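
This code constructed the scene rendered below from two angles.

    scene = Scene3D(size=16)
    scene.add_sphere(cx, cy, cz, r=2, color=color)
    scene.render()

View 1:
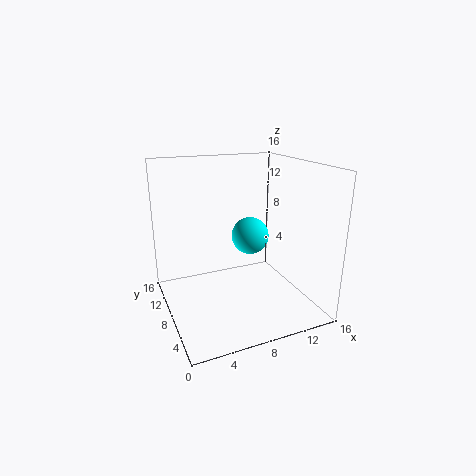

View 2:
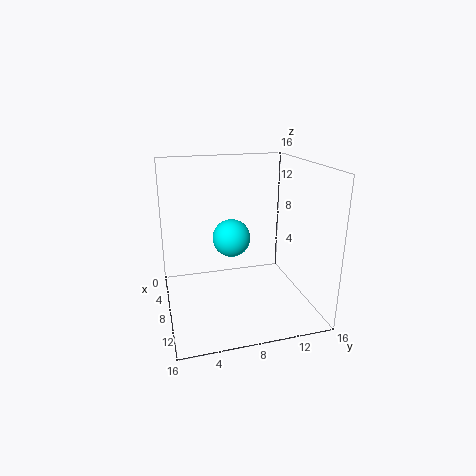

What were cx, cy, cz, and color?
cx = 9, cy = 7, cz = 8.5, color = 'cyan'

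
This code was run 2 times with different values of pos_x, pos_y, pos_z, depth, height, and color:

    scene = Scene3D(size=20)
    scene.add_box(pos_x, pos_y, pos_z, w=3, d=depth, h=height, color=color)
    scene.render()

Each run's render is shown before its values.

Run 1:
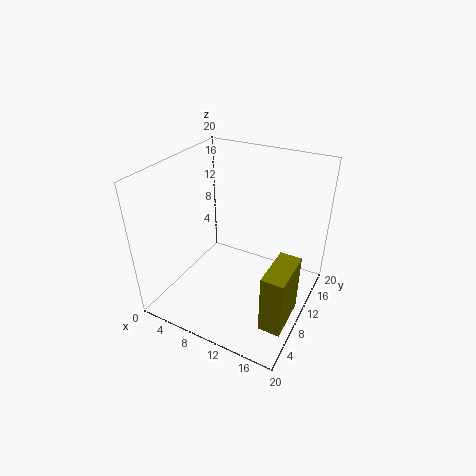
pos_x = 16; pos_y = 4.5; pos_z = 0.5; depth = 6.5; height = 8.5; color = 'olive'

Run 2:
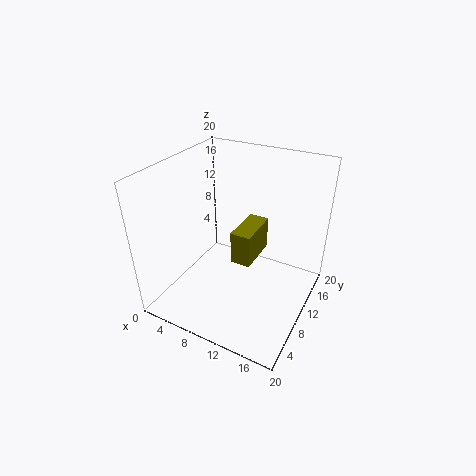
pos_x = 8.5; pos_y = 10.5; pos_z = 5; depth = 6.5; height = 5; color = 'olive'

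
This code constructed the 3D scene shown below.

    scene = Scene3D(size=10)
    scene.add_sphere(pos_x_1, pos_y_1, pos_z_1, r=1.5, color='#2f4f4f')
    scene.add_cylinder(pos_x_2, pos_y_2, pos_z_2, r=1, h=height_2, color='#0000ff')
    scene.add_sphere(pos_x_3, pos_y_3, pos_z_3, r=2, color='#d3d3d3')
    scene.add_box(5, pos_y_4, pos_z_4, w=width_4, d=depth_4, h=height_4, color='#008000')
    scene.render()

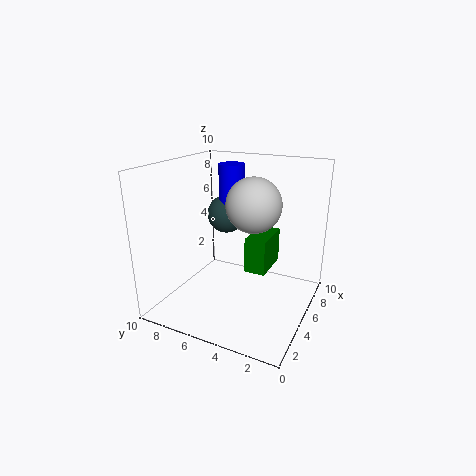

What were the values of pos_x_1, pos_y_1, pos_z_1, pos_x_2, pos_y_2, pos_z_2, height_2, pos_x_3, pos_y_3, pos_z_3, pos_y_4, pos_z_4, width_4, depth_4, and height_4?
pos_x_1 = 8; pos_y_1 = 7.5; pos_z_1 = 5.5; pos_x_2 = 8; pos_y_2 = 7; pos_z_2 = 6; height_2 = 3.5; pos_x_3 = 6.5; pos_y_3 = 4.5; pos_z_3 = 7; pos_y_4 = 3; pos_z_4 = 2.5; width_4 = 3; depth_4 = 1.5; height_4 = 2.5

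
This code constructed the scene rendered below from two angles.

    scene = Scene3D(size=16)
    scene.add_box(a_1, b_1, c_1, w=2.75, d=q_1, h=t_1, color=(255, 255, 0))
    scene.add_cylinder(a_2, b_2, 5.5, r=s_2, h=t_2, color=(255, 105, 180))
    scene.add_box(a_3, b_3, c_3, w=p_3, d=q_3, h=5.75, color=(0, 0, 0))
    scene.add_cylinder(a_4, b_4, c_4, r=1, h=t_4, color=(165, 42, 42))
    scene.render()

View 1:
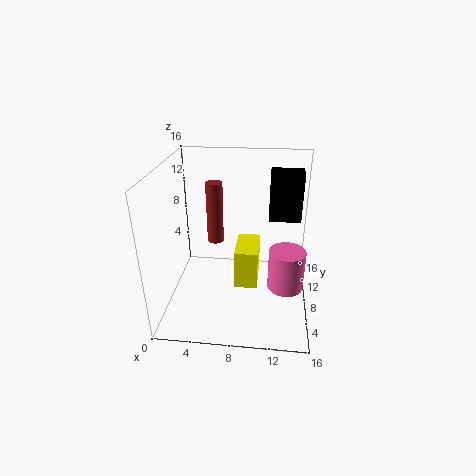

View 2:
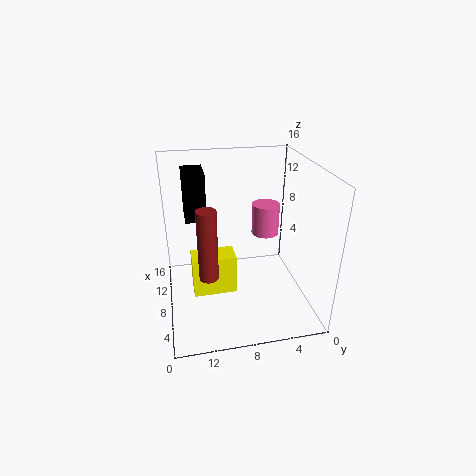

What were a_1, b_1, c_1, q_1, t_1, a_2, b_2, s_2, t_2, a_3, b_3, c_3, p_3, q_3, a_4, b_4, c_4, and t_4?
a_1 = 7.5, b_1 = 8.25, c_1 = 1, q_1 = 5, t_1 = 4.75, a_2 = 13.25, b_2 = 3.25, s_2 = 1.75, t_2 = 4, a_3 = 11.25, b_3 = 11, c_3 = 8.75, p_3 = 3.75, q_3 = 2.5, a_4 = 4.75, b_4 = 11.75, c_4 = 5.5, t_4 = 7.5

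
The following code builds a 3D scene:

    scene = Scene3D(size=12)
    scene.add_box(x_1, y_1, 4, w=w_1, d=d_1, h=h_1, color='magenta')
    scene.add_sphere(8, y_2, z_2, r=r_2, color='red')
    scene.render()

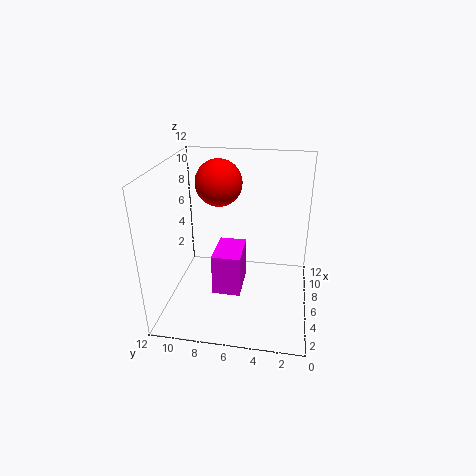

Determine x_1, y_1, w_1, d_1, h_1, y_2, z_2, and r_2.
x_1 = 1; y_1 = 5; w_1 = 3; d_1 = 2; h_1 = 3; y_2 = 8; z_2 = 10; r_2 = 2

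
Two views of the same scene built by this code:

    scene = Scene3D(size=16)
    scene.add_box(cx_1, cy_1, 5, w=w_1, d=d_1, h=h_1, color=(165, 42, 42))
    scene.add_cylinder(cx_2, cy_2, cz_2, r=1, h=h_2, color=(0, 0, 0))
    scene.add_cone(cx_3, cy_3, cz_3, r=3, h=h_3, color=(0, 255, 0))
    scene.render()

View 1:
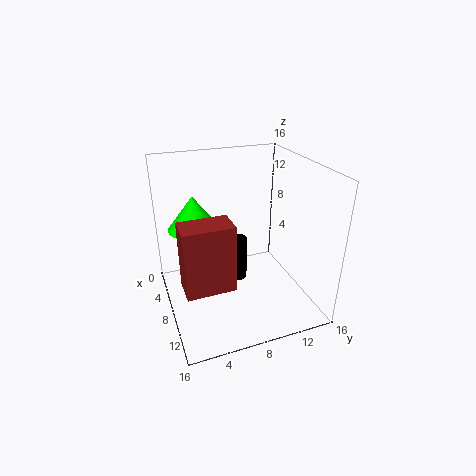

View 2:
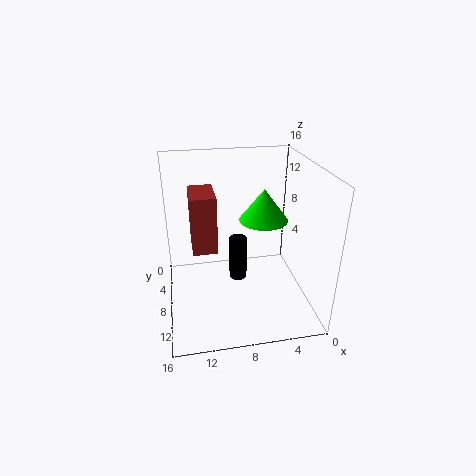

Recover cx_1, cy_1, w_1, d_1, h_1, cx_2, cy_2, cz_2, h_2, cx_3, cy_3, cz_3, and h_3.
cx_1 = 10, cy_1 = 1, w_1 = 3, d_1 = 5, h_1 = 7, cx_2 = 8, cy_2 = 8, cz_2 = 3, h_2 = 5, cx_3 = 4, cy_3 = 4, cz_3 = 8, h_3 = 4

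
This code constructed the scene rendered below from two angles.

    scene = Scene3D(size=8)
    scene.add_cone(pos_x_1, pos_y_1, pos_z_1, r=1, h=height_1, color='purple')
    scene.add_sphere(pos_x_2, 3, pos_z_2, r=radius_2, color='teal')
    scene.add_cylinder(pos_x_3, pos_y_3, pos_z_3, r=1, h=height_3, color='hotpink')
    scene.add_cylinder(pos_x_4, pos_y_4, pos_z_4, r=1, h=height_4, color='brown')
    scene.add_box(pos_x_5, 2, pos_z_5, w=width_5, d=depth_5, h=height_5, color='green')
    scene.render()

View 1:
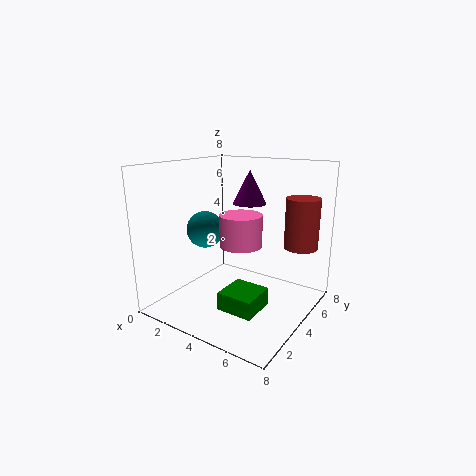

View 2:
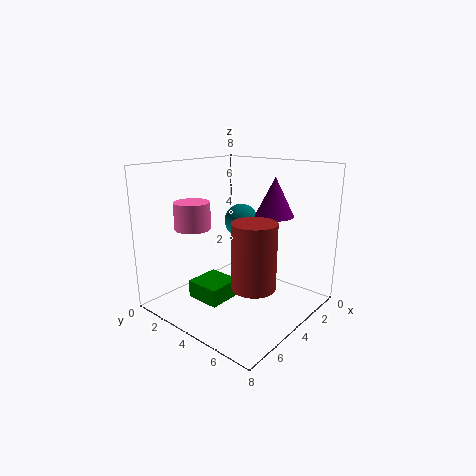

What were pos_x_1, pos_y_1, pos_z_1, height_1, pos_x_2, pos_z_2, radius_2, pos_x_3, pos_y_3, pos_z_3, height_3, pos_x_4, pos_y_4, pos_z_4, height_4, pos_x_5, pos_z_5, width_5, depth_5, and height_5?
pos_x_1 = 3.5, pos_y_1 = 6, pos_z_1 = 5.5, height_1 = 2, pos_x_2 = 2.5, pos_z_2 = 4.5, radius_2 = 1, pos_x_3 = 5.5, pos_y_3 = 2, pos_z_3 = 4.5, height_3 = 1.5, pos_x_4 = 6.5, pos_y_4 = 7, pos_z_4 = 3, height_4 = 3, pos_x_5 = 4, pos_z_5 = 0.5, width_5 = 2, depth_5 = 2, height_5 = 1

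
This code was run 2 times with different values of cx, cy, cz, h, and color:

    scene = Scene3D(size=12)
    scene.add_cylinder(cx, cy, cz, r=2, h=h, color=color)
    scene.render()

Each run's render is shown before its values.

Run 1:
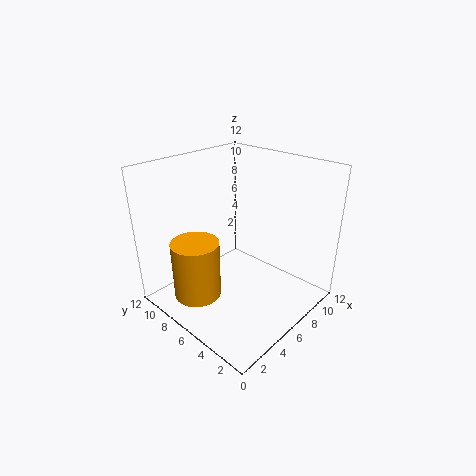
cx = 3; cy = 8; cz = 1; h = 5; color = 'orange'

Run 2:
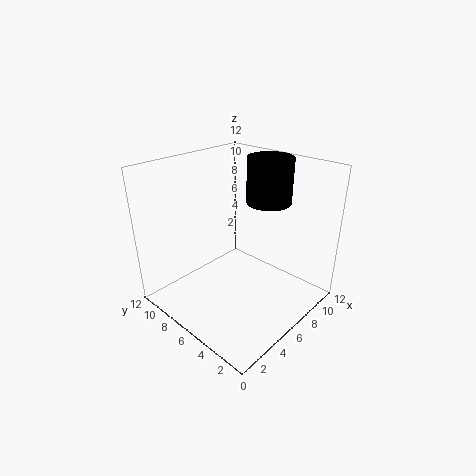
cx = 10; cy = 6; cz = 8; h = 4; color = 'black'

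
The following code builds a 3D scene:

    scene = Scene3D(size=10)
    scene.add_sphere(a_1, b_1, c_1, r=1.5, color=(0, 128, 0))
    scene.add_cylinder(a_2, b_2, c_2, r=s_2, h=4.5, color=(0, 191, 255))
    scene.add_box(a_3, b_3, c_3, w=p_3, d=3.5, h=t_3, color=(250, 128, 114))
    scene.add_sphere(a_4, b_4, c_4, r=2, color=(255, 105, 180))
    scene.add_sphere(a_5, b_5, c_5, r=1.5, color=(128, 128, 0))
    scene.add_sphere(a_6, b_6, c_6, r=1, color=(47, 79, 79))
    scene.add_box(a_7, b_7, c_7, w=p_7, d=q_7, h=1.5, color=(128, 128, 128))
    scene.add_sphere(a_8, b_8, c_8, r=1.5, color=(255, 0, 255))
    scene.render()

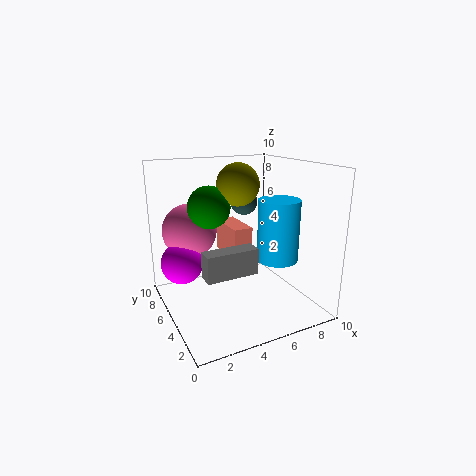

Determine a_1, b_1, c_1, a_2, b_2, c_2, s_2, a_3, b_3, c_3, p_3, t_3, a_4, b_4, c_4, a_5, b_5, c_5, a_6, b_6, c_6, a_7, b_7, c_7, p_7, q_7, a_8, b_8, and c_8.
a_1 = 3.5
b_1 = 6.5
c_1 = 7
a_2 = 8
b_2 = 4.5
c_2 = 3
s_2 = 1.5
a_3 = 5.5
b_3 = 6.5
c_3 = 2.5
p_3 = 1.5
t_3 = 2.5
a_4 = 2.5
b_4 = 8
c_4 = 5
a_5 = 5.5
b_5 = 6
c_5 = 8.5
a_6 = 6.5
b_6 = 7
c_6 = 7
a_7 = 1
b_7 = 0.5
c_7 = 4.5
p_7 = 3
q_7 = 1
a_8 = 1.5
b_8 = 7
c_8 = 3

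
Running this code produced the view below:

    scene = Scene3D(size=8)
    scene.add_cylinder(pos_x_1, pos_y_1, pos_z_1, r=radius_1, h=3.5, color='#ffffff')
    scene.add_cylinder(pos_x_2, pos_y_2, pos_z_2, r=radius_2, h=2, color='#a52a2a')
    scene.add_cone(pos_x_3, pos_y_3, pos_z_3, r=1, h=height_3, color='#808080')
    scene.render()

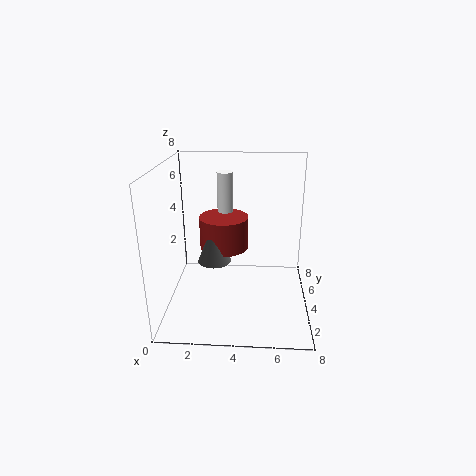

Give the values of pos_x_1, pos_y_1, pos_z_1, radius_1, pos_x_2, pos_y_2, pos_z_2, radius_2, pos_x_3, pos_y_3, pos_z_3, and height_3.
pos_x_1 = 3; pos_y_1 = 7; pos_z_1 = 3.5; radius_1 = 0.5; pos_x_2 = 3; pos_y_2 = 6; pos_z_2 = 2.5; radius_2 = 1.5; pos_x_3 = 2.5; pos_y_3 = 5; pos_z_3 = 2; height_3 = 2.5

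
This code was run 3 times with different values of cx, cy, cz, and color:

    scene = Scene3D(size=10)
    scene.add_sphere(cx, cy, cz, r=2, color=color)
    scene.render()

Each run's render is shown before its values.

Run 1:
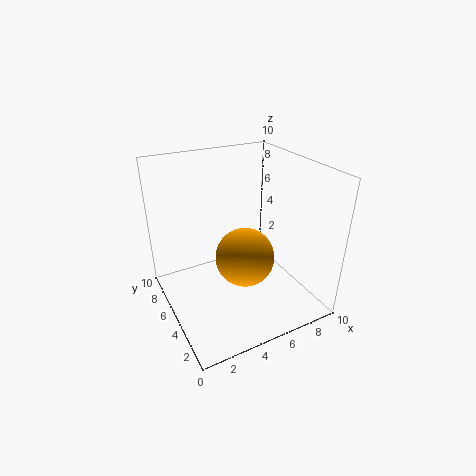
cx = 5, cy = 4, cz = 4, color = 'orange'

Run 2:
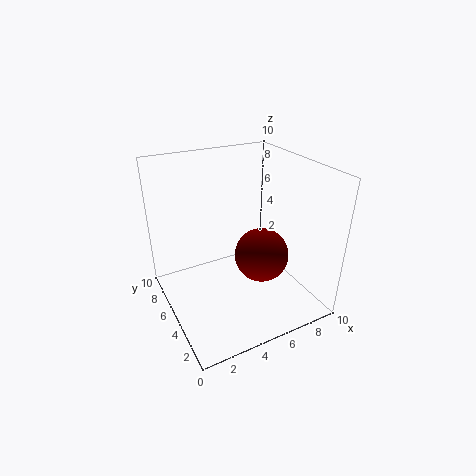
cx = 7, cy = 5, cz = 3, color = 'maroon'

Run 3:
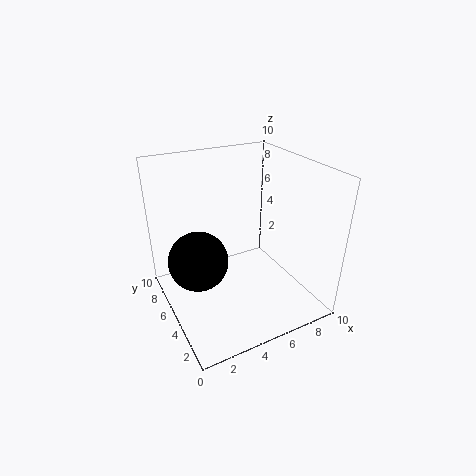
cx = 2, cy = 5, cz = 4, color = 'black'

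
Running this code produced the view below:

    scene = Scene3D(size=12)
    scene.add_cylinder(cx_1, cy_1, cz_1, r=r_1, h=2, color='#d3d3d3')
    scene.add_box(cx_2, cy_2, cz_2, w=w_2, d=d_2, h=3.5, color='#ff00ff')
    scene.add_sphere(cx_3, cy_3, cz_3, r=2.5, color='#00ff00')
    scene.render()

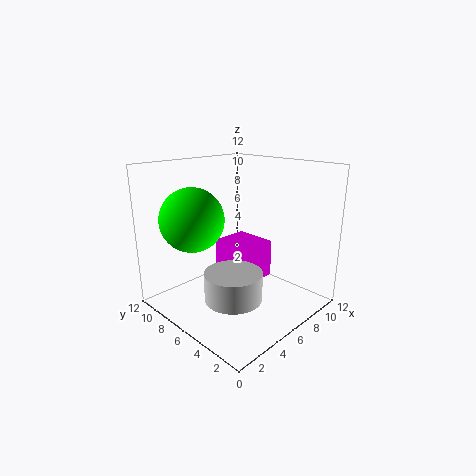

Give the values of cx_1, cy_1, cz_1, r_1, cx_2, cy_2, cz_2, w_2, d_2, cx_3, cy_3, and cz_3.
cx_1 = 2
cy_1 = 2.5
cz_1 = 3.5
r_1 = 2
cx_2 = 7
cy_2 = 6
cz_2 = 1
w_2 = 3.5
d_2 = 4
cx_3 = 2.5
cy_3 = 7.5
cz_3 = 8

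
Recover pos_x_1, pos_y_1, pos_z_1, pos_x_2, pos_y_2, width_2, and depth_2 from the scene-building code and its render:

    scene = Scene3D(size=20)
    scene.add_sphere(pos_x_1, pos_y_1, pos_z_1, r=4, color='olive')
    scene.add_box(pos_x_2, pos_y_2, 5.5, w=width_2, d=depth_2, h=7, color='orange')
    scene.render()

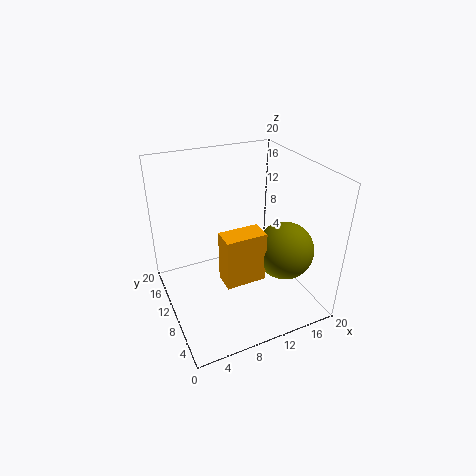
pos_x_1 = 15.5
pos_y_1 = 6.5
pos_z_1 = 8.5
pos_x_2 = 6.5
pos_y_2 = 5.5
width_2 = 5.5
depth_2 = 3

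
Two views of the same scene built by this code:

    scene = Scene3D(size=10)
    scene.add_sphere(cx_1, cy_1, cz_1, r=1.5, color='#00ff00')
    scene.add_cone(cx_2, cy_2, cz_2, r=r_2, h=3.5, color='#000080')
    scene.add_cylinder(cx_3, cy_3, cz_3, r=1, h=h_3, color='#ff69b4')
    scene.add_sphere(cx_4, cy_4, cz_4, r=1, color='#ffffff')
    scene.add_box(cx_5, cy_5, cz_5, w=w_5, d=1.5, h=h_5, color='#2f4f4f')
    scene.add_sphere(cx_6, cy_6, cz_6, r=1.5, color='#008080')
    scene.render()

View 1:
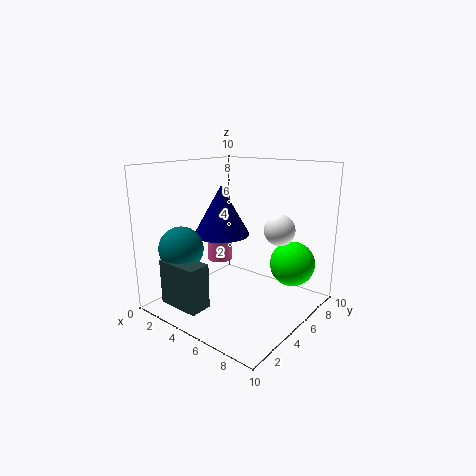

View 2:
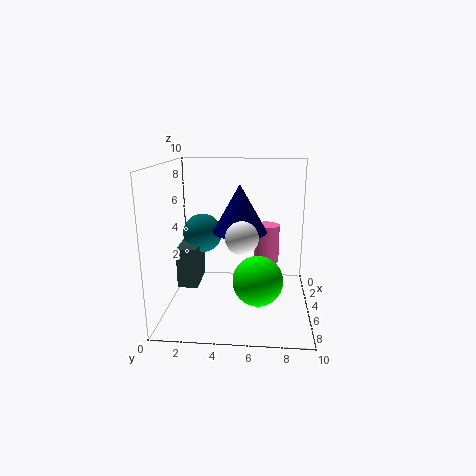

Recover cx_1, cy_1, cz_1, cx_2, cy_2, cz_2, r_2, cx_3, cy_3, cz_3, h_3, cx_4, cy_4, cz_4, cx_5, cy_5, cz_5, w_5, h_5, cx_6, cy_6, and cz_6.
cx_1 = 8.5
cy_1 = 6.5
cz_1 = 3.5
cx_2 = 3.5
cy_2 = 5
cz_2 = 5
r_2 = 2
cx_3 = 1.5
cy_3 = 7
cz_3 = 2
h_3 = 3
cx_4 = 8
cy_4 = 5.5
cz_4 = 6
cx_5 = 2
cy_5 = 0.5
cz_5 = 1
w_5 = 3
h_5 = 3
cx_6 = 2.5
cy_6 = 2
cz_6 = 4.5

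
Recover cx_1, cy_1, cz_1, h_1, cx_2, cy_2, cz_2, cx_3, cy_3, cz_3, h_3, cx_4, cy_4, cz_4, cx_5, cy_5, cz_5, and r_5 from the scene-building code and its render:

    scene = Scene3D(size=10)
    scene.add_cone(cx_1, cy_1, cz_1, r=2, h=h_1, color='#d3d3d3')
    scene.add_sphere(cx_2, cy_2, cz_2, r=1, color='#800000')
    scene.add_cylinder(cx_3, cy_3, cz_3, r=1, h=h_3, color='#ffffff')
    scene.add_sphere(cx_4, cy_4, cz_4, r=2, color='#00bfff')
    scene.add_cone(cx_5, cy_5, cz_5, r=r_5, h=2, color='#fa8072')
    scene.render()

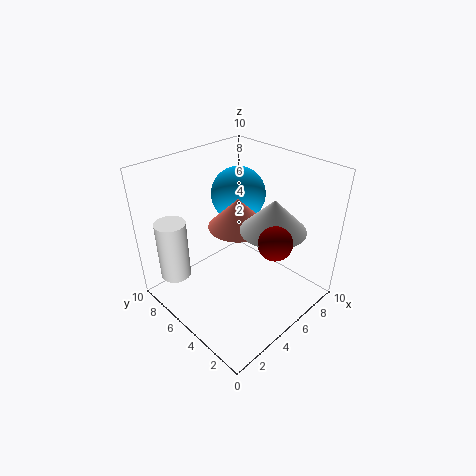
cx_1 = 5
cy_1 = 2
cz_1 = 7
h_1 = 2
cx_2 = 4
cy_2 = 1
cz_2 = 7
cx_3 = 1
cy_3 = 7
cz_3 = 3
h_3 = 4
cx_4 = 7
cy_4 = 7
cz_4 = 7
cx_5 = 5
cy_5 = 5
cz_5 = 6
r_5 = 2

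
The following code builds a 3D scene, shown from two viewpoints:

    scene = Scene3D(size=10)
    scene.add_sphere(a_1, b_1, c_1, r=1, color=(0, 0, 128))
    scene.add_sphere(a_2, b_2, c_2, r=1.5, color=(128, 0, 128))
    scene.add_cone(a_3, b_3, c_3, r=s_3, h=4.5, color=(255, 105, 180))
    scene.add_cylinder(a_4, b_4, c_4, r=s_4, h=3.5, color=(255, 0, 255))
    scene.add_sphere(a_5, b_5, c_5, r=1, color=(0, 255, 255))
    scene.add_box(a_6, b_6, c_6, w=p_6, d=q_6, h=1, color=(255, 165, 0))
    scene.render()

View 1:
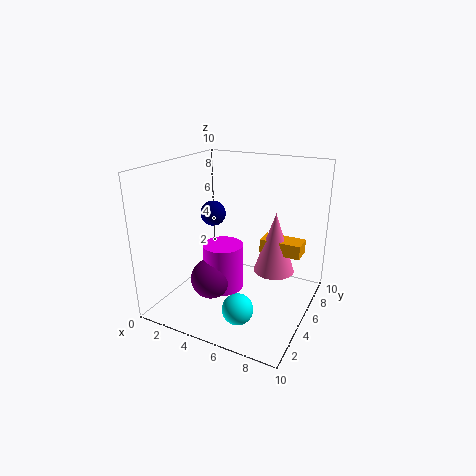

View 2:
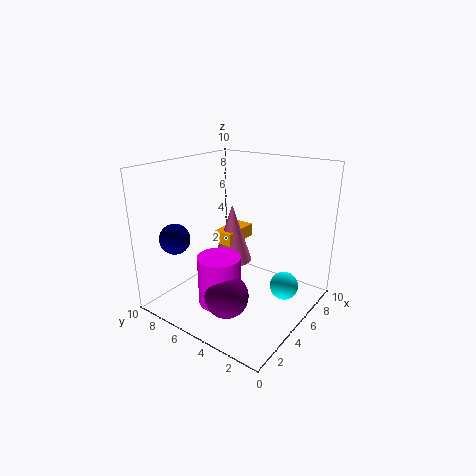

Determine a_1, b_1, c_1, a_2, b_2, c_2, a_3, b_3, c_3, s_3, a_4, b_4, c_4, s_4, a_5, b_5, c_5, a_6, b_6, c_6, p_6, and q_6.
a_1 = 1.5
b_1 = 7.5
c_1 = 5.5
a_2 = 3
b_2 = 4.5
c_2 = 1.5
a_3 = 7
b_3 = 7
c_3 = 2
s_3 = 1.5
a_4 = 3.5
b_4 = 5.5
c_4 = 0.5
s_4 = 1.5
a_5 = 6.5
b_5 = 2
c_5 = 1.5
a_6 = 6
b_6 = 6.5
c_6 = 3.5
p_6 = 3
q_6 = 1.5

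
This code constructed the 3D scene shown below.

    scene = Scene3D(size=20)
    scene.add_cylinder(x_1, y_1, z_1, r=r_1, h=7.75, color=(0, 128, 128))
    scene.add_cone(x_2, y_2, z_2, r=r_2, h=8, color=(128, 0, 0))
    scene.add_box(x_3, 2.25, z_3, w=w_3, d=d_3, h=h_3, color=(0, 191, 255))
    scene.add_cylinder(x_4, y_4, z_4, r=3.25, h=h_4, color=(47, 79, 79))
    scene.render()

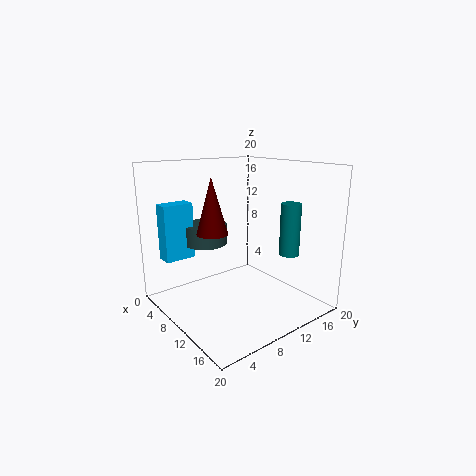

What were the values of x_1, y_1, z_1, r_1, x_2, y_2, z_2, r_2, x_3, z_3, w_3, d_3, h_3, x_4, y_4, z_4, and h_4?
x_1 = 12.5, y_1 = 17.75, z_1 = 6.5, r_1 = 1.5, x_2 = 7, y_2 = 7.75, z_2 = 10.25, r_2 = 2.25, x_3 = 1, z_3 = 6, w_3 = 2.5, d_3 = 4.5, h_3 = 8.25, x_4 = 3.5, y_4 = 8.75, z_4 = 7.75, h_4 = 3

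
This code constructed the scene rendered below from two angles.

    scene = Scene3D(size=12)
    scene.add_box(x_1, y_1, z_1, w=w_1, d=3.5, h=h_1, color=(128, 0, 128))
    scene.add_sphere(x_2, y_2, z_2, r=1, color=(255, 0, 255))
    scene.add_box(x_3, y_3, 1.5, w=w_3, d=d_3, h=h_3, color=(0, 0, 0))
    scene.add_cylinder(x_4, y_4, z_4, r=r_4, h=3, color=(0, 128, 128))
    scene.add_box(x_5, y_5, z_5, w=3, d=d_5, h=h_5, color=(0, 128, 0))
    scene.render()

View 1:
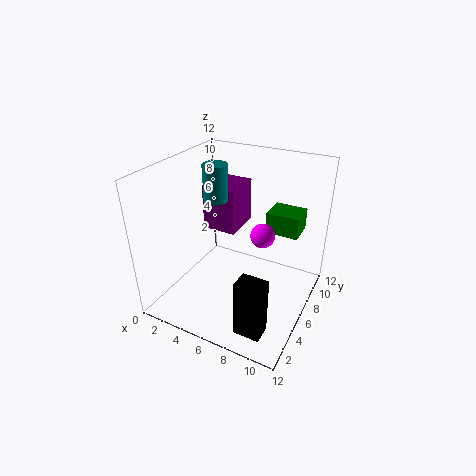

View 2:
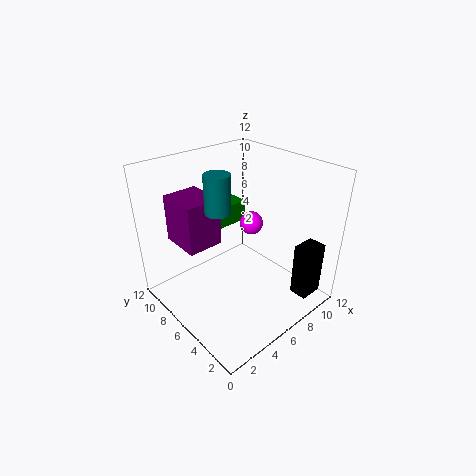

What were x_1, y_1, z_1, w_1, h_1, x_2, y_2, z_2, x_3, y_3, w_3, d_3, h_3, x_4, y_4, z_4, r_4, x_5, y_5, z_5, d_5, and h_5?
x_1 = 2, y_1 = 7, z_1 = 5.5, w_1 = 3, h_1 = 4, x_2 = 8, y_2 = 6.5, z_2 = 6.5, x_3 = 8.5, y_3 = 0.5, w_3 = 2, d_3 = 1.5, h_3 = 4.5, x_4 = 4, y_4 = 6, z_4 = 9, r_4 = 1, x_5 = 7, y_5 = 9.5, z_5 = 5, d_5 = 2.5, h_5 = 2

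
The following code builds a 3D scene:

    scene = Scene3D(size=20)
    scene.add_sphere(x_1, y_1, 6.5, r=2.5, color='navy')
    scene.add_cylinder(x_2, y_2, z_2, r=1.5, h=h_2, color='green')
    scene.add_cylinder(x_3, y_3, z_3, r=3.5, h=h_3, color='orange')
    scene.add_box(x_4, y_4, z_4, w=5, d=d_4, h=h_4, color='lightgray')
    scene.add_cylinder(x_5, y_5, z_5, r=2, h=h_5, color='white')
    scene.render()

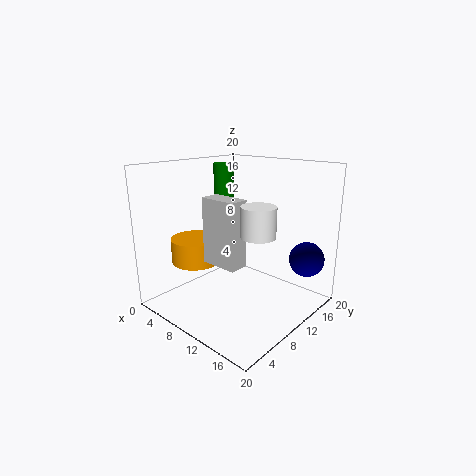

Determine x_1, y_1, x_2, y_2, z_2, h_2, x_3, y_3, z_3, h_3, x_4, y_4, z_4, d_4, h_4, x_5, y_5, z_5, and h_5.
x_1 = 17; y_1 = 17; x_2 = 4.5; y_2 = 13; z_2 = 13.5; h_2 = 6; x_3 = 4.5; y_3 = 7; z_3 = 6; h_3 = 3.5; x_4 = 9; y_4 = 4.5; z_4 = 8; d_4 = 2.5; h_4 = 8.5; x_5 = 17; y_5 = 5.5; z_5 = 13; h_5 = 3.5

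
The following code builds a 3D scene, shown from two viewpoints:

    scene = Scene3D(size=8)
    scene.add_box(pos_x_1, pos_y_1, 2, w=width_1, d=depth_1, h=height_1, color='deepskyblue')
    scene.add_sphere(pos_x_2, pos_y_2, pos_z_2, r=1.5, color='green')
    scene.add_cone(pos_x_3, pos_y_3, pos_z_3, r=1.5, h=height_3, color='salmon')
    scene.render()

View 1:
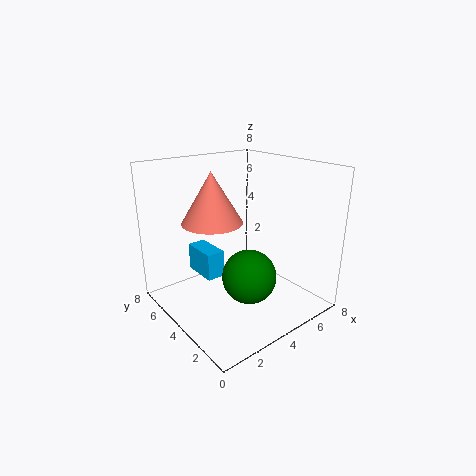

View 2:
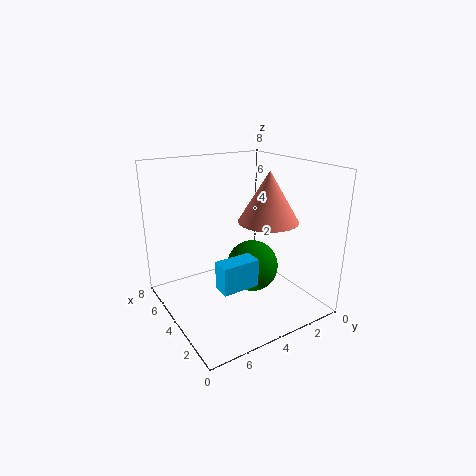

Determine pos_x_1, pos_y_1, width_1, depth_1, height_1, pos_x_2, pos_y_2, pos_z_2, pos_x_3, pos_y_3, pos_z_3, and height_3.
pos_x_1 = 2; pos_y_1 = 4; width_1 = 1; depth_1 = 2; height_1 = 1.5; pos_x_2 = 4; pos_y_2 = 3; pos_z_2 = 2; pos_x_3 = 2; pos_y_3 = 3.5; pos_z_3 = 5.5; height_3 = 2.5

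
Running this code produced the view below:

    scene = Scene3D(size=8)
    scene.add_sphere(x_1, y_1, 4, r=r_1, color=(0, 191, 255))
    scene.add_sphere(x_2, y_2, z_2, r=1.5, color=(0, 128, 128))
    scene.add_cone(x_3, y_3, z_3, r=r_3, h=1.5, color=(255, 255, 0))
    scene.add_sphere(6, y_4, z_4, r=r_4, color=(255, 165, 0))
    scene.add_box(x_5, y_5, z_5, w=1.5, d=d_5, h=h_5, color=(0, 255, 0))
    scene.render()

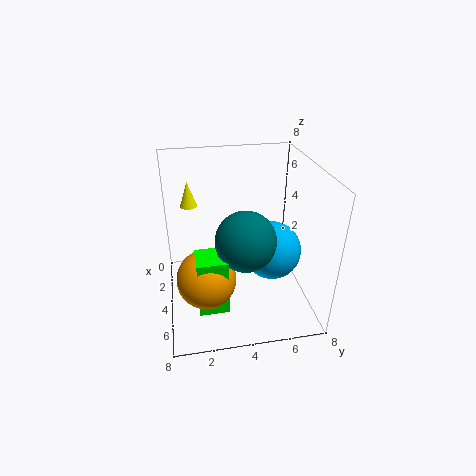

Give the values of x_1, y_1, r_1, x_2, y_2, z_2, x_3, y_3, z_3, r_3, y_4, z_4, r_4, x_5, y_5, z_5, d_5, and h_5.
x_1 = 5.5, y_1 = 5.5, r_1 = 1.5, x_2 = 6, y_2 = 4, z_2 = 5, x_3 = 1.5, y_3 = 1.5, z_3 = 5, r_3 = 0.5, y_4 = 2, z_4 = 3, r_4 = 1.5, x_5 = 5.5, y_5 = 1.5, z_5 = 1.5, d_5 = 1.5, h_5 = 3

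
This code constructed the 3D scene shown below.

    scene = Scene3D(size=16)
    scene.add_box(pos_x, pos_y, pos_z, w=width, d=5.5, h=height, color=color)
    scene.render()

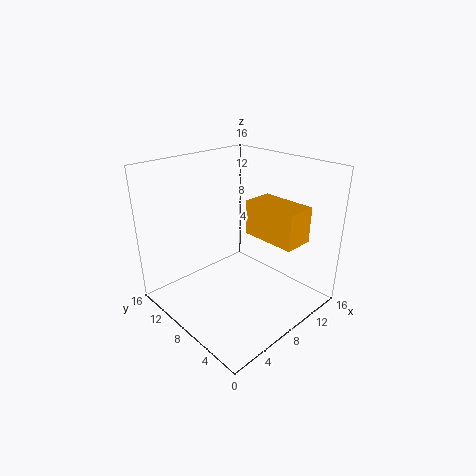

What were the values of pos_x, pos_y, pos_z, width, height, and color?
pos_x = 7, pos_y = 0.25, pos_z = 9.75, width = 3, height = 3.5, color = 'orange'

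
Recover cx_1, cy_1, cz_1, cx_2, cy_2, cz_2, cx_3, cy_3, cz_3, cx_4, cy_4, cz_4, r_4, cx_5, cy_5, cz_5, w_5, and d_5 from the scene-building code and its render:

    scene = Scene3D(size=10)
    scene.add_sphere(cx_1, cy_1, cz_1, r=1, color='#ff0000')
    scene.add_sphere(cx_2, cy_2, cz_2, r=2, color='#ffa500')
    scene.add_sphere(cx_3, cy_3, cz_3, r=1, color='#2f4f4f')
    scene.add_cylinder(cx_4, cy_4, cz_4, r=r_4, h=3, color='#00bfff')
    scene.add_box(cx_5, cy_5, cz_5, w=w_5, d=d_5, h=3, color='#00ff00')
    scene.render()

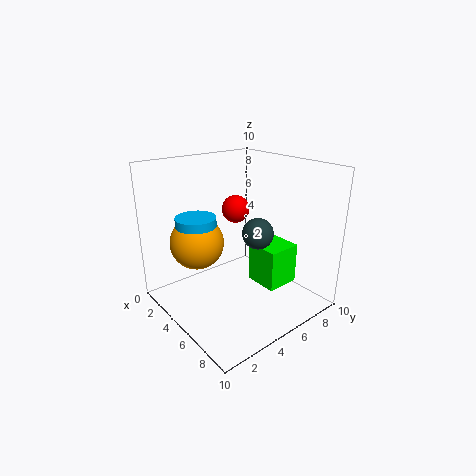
cx_1 = 3.5
cy_1 = 6
cz_1 = 6.5
cx_2 = 2
cy_2 = 3.5
cz_2 = 4
cx_3 = 7
cy_3 = 5
cz_3 = 6
cx_4 = 2
cy_4 = 3.5
cz_4 = 3
r_4 = 1.5
cx_5 = 4.5
cy_5 = 6.5
cz_5 = 1
w_5 = 2.5
d_5 = 2.5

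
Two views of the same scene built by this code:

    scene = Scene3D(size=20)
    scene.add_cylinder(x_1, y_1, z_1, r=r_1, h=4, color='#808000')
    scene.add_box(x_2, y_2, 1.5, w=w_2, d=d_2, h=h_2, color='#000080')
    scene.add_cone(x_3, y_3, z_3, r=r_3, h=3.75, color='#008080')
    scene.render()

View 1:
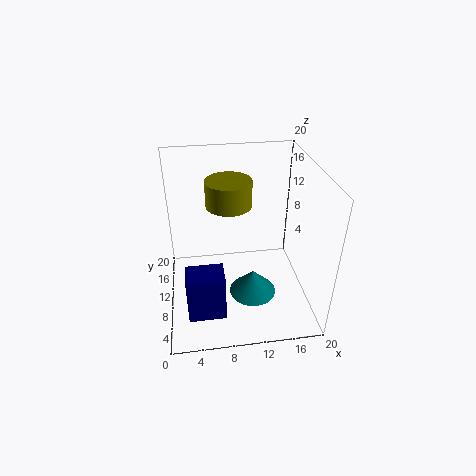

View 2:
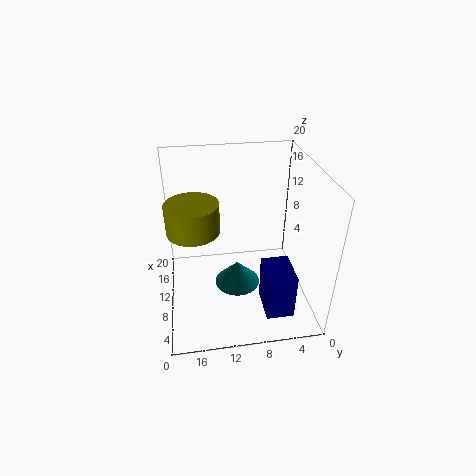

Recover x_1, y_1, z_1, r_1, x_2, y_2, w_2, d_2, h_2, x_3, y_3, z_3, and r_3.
x_1 = 9.5; y_1 = 16; z_1 = 12; r_1 = 3.5; x_2 = 2.5; y_2 = 3.5; w_2 = 5; d_2 = 3.75; h_2 = 6.5; x_3 = 12.25; y_3 = 9.75; z_3 = 0.25; r_3 = 3.5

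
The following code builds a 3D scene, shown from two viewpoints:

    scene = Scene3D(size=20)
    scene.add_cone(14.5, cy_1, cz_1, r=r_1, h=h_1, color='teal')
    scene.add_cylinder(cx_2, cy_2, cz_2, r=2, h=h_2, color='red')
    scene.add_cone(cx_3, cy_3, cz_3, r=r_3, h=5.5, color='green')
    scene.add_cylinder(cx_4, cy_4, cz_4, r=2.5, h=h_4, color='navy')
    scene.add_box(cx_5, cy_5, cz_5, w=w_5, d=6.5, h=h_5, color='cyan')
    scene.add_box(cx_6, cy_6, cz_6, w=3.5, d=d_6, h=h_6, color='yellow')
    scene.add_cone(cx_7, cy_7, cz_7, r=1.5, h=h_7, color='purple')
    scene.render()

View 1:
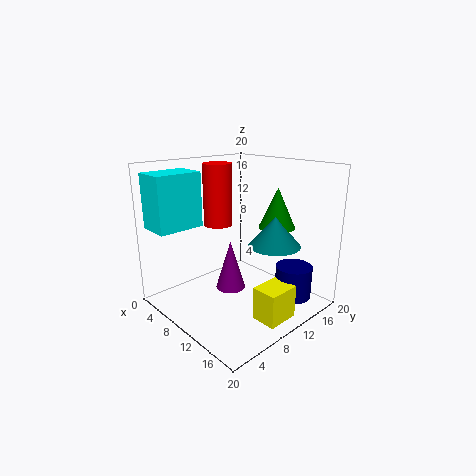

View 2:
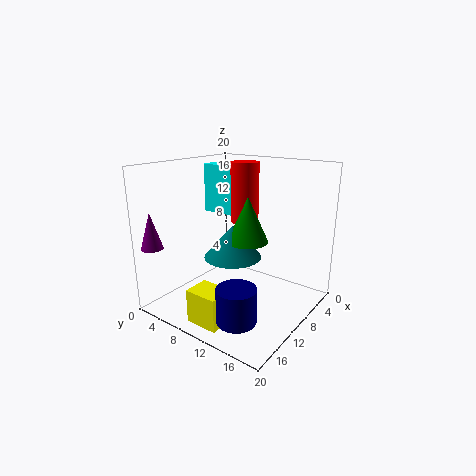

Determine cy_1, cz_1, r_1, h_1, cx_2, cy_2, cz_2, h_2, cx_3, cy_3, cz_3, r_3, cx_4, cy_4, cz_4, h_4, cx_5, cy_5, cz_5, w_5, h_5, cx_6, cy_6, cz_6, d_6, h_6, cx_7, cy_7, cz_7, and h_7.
cy_1 = 12.5; cz_1 = 9.5; r_1 = 3.5; h_1 = 4; cx_2 = 7; cy_2 = 9; cz_2 = 11.5; h_2 = 8.5; cx_3 = 13.5; cy_3 = 14; cz_3 = 11.5; r_3 = 2.5; cx_4 = 16.5; cy_4 = 14.5; cz_4 = 2; h_4 = 4.5; cx_5 = 1.5; cy_5 = 0.5; cz_5 = 11.5; w_5 = 4.5; h_5 = 7.5; cx_6 = 15; cy_6 = 8; cz_6 = 0.5; d_6 = 4.5; h_6 = 4.5; cx_7 = 18; cy_7 = 1.5; cz_7 = 9; h_7 = 5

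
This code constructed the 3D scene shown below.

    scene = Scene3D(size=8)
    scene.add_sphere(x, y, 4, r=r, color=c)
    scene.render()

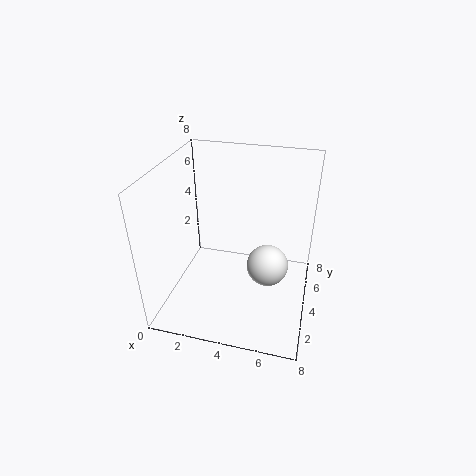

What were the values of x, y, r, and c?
x = 6, y = 2, r = 1, c = 'white'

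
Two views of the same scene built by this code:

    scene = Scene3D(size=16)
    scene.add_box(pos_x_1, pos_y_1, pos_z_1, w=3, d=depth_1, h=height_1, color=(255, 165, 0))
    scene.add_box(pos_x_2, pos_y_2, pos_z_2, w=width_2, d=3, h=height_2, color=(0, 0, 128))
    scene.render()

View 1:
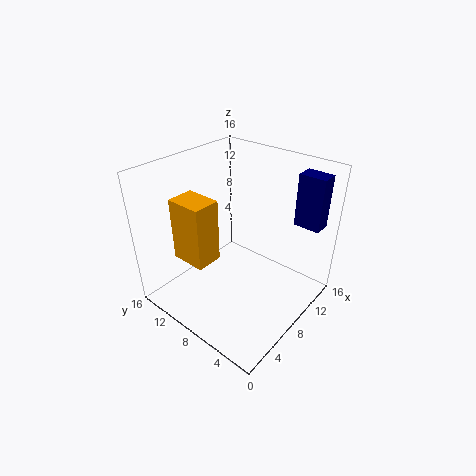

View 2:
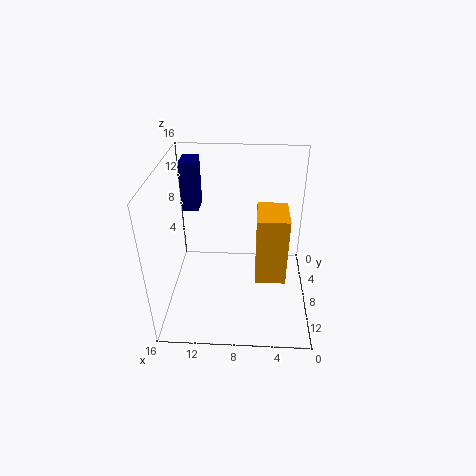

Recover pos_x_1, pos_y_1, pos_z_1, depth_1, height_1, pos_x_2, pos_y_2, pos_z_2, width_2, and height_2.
pos_x_1 = 3
pos_y_1 = 9
pos_z_1 = 6
depth_1 = 4
height_1 = 7
pos_x_2 = 13
pos_y_2 = 1
pos_z_2 = 9
width_2 = 2
height_2 = 6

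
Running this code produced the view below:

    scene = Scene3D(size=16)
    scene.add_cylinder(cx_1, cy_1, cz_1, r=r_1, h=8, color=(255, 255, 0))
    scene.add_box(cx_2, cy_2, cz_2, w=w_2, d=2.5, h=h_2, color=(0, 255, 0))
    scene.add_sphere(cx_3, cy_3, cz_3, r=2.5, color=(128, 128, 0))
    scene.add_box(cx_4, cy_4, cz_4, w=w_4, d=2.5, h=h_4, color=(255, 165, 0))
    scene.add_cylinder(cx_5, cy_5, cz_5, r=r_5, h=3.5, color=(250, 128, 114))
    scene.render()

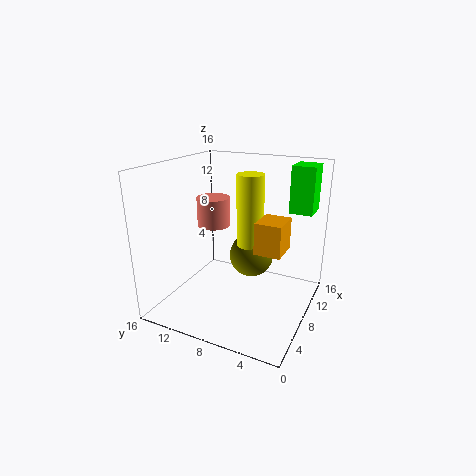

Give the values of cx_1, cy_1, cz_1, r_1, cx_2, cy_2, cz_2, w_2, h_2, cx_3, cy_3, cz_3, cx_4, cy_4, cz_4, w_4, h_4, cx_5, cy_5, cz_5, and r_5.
cx_1 = 9
cy_1 = 7
cz_1 = 7
r_1 = 1.5
cx_2 = 10
cy_2 = 0.5
cz_2 = 11
w_2 = 3
h_2 = 5
cx_3 = 9.5
cy_3 = 7
cz_3 = 5.5
cx_4 = 3
cy_4 = 1.5
cz_4 = 9
w_4 = 3
h_4 = 3
cx_5 = 10.5
cy_5 = 12.5
cz_5 = 8
r_5 = 2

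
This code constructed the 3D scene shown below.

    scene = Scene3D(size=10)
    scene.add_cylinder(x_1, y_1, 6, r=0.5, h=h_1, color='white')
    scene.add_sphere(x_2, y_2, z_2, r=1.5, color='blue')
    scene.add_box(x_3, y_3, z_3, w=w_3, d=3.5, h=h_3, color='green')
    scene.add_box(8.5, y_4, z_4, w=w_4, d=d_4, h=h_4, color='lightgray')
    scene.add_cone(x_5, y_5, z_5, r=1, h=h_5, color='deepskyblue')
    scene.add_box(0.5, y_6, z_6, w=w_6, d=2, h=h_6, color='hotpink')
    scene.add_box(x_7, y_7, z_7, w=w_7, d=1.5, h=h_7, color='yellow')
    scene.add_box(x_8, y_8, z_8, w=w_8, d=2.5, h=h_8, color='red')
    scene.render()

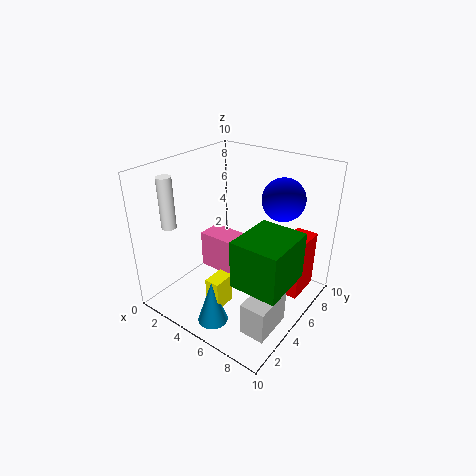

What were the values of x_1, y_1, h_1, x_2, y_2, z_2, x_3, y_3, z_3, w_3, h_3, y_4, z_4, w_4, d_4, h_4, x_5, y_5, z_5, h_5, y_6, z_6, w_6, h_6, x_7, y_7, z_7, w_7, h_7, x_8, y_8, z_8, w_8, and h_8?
x_1 = 1.5, y_1 = 2, h_1 = 3.5, x_2 = 7, y_2 = 7.5, z_2 = 7.5, x_3 = 7, y_3 = 1.5, z_3 = 4, w_3 = 3, h_3 = 3, y_4 = 0.5, z_4 = 2, w_4 = 1.5, d_4 = 2.5, h_4 = 2, x_5 = 5.5, y_5 = 1.5, z_5 = 0.5, h_5 = 3, y_6 = 6, z_6 = 0.5, w_6 = 3, h_6 = 3, x_7 = 5, y_7 = 1.5, z_7 = 1.5, w_7 = 1, h_7 = 2, x_8 = 8, y_8 = 5.5, z_8 = 1.5, w_8 = 1.5, h_8 = 4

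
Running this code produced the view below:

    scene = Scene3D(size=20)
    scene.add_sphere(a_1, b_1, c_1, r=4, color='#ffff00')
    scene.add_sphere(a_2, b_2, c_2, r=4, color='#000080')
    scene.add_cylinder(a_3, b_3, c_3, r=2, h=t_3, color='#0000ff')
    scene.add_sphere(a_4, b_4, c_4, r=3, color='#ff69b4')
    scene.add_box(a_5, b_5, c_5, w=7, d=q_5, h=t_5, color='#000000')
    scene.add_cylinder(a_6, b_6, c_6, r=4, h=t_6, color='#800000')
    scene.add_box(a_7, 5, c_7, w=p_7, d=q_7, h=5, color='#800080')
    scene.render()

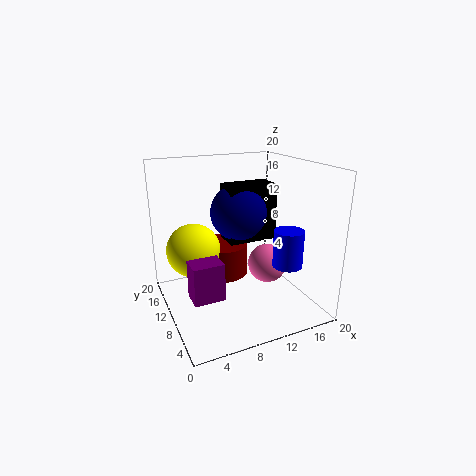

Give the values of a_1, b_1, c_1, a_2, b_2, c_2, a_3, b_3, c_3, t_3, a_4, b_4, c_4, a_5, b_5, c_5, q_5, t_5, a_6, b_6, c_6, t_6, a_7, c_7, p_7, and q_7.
a_1 = 5; b_1 = 15; c_1 = 7; a_2 = 11; b_2 = 12; c_2 = 13; a_3 = 15; b_3 = 5; c_3 = 7; t_3 = 5; a_4 = 16; b_4 = 12; c_4 = 4; a_5 = 9; b_5 = 10; c_5 = 9; q_5 = 4; t_5 = 8; a_6 = 10; b_6 = 16; c_6 = 2; t_6 = 5; a_7 = 2; c_7 = 4; p_7 = 4; q_7 = 3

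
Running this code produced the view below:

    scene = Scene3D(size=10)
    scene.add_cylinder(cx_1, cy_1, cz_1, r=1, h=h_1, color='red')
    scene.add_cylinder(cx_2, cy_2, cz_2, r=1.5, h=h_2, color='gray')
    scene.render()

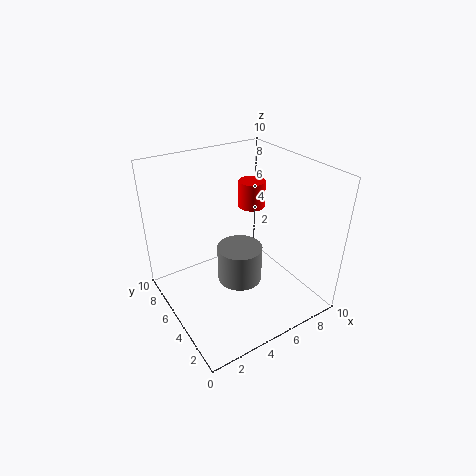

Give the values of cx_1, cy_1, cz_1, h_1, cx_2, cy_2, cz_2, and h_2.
cx_1 = 7.5
cy_1 = 7
cz_1 = 6
h_1 = 2
cx_2 = 4.5
cy_2 = 4
cz_2 = 2.5
h_2 = 2.5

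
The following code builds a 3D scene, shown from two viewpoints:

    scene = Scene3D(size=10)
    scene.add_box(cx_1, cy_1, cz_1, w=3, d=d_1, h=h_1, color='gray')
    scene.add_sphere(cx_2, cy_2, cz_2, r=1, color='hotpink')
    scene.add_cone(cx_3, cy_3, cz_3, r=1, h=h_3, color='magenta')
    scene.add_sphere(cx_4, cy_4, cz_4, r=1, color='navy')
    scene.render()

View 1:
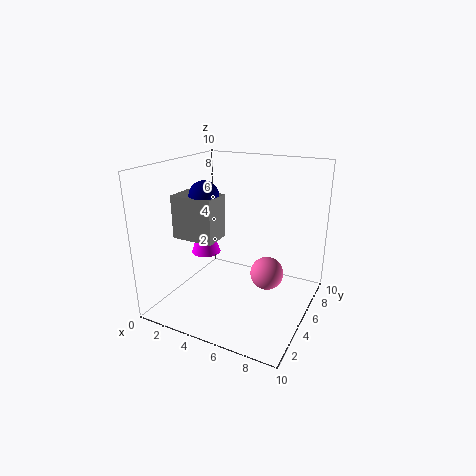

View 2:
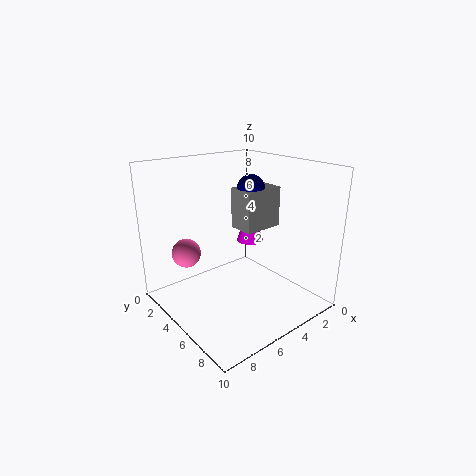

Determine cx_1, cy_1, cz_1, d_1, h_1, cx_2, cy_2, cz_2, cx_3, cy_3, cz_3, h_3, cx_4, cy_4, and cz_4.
cx_1 = 1
cy_1 = 3
cz_1 = 5
d_1 = 2
h_1 = 3
cx_2 = 8
cy_2 = 3
cz_2 = 4
cx_3 = 3
cy_3 = 4
cz_3 = 4
h_3 = 3
cx_4 = 3
cy_4 = 4
cz_4 = 8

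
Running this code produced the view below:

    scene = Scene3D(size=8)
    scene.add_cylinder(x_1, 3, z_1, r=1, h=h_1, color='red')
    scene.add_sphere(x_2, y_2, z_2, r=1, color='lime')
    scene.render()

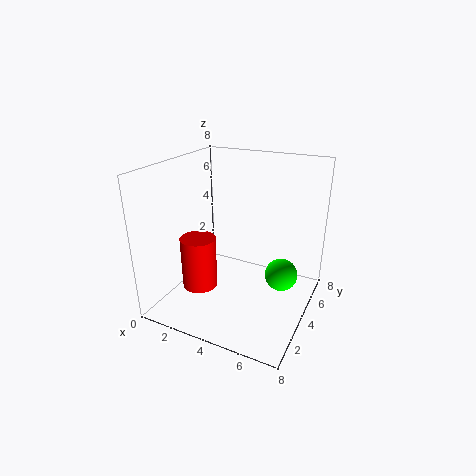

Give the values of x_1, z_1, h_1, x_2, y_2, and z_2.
x_1 = 2; z_1 = 1; h_1 = 3; x_2 = 6; y_2 = 6; z_2 = 1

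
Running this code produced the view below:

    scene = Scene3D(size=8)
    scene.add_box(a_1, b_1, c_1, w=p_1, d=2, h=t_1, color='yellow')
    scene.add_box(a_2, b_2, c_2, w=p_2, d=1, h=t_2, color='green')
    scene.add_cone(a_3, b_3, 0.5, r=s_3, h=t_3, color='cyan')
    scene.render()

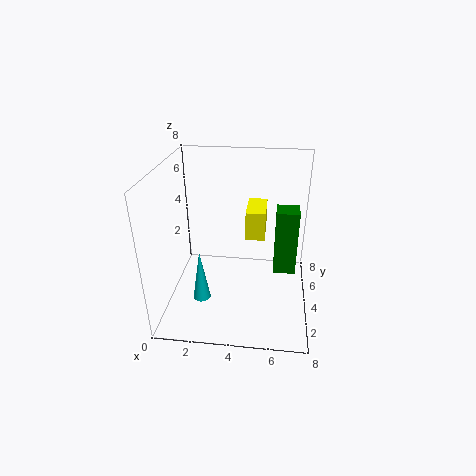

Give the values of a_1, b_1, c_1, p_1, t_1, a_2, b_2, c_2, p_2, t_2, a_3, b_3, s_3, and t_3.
a_1 = 4.5; b_1 = 3; c_1 = 4.5; p_1 = 1; t_1 = 1.5; a_2 = 6; b_2 = 1; c_2 = 4; p_2 = 1; t_2 = 3; a_3 = 2; b_3 = 3; s_3 = 0.5; t_3 = 3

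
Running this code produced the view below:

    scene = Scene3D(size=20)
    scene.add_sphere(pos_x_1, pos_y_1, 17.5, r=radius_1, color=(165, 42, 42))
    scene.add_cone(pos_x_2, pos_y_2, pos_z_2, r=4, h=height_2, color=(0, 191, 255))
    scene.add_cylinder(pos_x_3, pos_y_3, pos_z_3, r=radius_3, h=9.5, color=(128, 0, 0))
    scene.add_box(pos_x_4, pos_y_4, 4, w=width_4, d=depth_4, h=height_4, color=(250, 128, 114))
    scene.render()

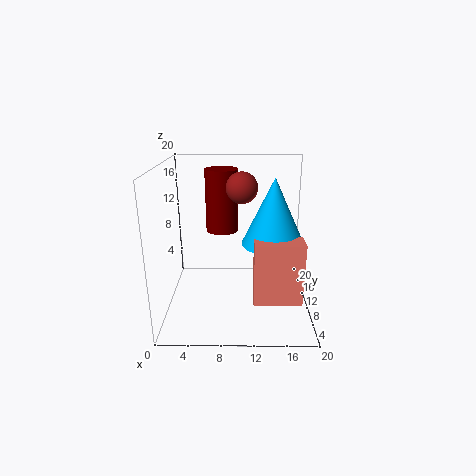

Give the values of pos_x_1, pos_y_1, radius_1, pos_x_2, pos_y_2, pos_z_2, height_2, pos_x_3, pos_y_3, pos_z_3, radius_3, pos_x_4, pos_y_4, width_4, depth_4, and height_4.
pos_x_1 = 10.5; pos_y_1 = 8; radius_1 = 2; pos_x_2 = 14.5; pos_y_2 = 7; pos_z_2 = 10.5; height_2 = 8.5; pos_x_3 = 7.5; pos_y_3 = 16; pos_z_3 = 9; radius_3 = 2.5; pos_x_4 = 12; pos_y_4 = 2.5; width_4 = 6; depth_4 = 3; height_4 = 8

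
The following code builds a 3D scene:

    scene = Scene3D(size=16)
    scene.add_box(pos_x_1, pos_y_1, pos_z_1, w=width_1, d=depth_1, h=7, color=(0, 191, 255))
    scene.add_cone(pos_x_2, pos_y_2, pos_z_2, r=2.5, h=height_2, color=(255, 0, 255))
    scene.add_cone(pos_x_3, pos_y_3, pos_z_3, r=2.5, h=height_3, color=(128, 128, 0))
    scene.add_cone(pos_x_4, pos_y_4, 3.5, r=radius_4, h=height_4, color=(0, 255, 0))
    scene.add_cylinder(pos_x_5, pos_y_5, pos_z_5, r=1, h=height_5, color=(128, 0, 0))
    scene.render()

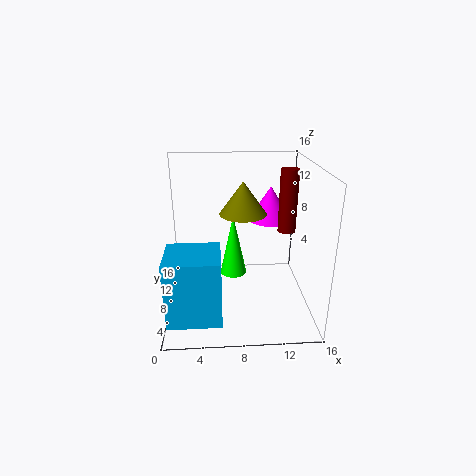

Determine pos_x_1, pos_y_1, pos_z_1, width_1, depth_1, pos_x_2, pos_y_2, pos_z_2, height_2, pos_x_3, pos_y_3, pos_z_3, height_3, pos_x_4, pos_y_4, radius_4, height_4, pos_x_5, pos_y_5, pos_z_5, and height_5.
pos_x_1 = 0.5
pos_y_1 = 1
pos_z_1 = 1.5
width_1 = 5.5
depth_1 = 5
pos_x_2 = 12
pos_y_2 = 11
pos_z_2 = 9
height_2 = 4
pos_x_3 = 8.5
pos_y_3 = 7.5
pos_z_3 = 11
height_3 = 3.5
pos_x_4 = 7.5
pos_y_4 = 8.5
radius_4 = 1.5
height_4 = 7
pos_x_5 = 13.5
pos_y_5 = 8.5
pos_z_5 = 8.5
height_5 = 7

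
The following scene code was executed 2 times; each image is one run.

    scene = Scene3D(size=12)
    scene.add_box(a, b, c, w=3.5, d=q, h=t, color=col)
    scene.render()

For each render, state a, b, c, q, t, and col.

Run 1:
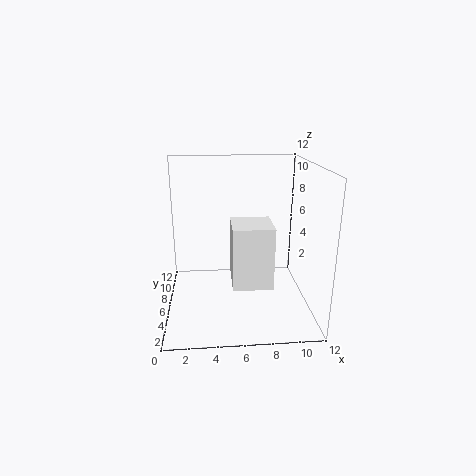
a = 5.5, b = 5, c = 1.5, q = 3.5, t = 5.5, col = 'white'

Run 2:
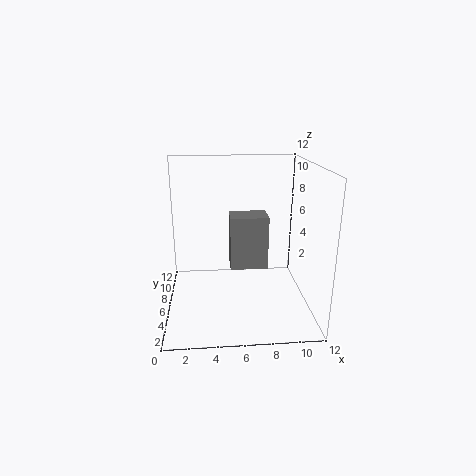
a = 5.5, b = 8, c = 2, q = 2.5, t = 5, col = 'gray'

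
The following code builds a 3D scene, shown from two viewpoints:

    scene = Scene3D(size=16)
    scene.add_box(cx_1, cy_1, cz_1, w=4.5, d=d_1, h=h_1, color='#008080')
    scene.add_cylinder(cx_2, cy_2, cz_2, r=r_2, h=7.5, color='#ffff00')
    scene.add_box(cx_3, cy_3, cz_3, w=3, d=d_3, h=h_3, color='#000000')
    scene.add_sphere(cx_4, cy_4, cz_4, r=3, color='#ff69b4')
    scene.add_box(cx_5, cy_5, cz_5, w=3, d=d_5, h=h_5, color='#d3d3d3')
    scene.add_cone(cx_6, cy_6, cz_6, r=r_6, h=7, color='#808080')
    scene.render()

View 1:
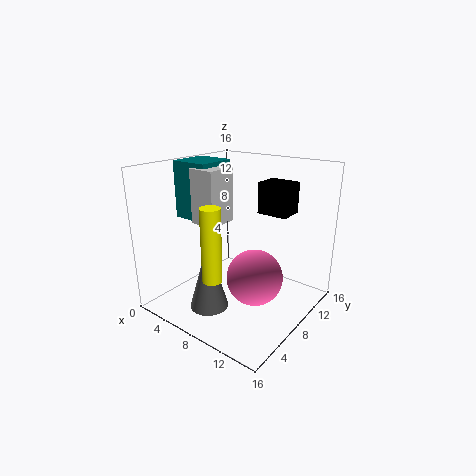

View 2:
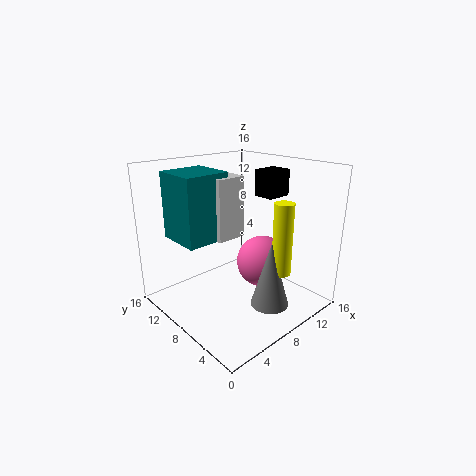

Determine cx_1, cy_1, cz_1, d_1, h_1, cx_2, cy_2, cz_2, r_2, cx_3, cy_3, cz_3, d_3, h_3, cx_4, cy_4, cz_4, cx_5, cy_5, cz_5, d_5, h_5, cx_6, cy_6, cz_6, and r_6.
cx_1 = 0.5
cy_1 = 6
cz_1 = 9.5
d_1 = 4.5
h_1 = 6.5
cx_2 = 9
cy_2 = 2.5
cz_2 = 5.5
r_2 = 1
cx_3 = 11.5
cy_3 = 6.5
cz_3 = 12
d_3 = 2.5
h_3 = 3
cx_4 = 11
cy_4 = 7
cz_4 = 4.5
cx_5 = 3.5
cy_5 = 5.5
cz_5 = 9.5
d_5 = 3.5
h_5 = 6
cx_6 = 8
cy_6 = 3
cz_6 = 2
r_6 = 2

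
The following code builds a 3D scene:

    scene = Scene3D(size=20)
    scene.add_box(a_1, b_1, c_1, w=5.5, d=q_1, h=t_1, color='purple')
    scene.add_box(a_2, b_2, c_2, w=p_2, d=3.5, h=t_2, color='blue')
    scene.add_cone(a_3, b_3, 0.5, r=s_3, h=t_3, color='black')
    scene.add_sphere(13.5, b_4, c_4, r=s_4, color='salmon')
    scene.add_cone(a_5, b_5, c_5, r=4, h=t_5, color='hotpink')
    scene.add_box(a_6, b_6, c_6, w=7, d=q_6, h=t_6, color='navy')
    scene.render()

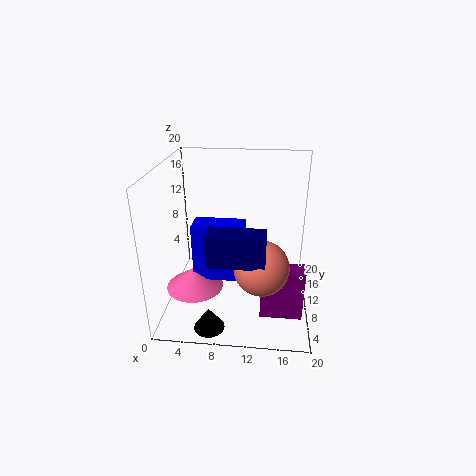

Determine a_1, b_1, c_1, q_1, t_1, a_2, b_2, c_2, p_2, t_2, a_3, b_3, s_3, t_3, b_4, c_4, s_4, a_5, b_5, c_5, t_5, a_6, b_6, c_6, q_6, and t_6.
a_1 = 13.5
b_1 = 4
c_1 = 1.5
q_1 = 2.5
t_1 = 7
a_2 = 4
b_2 = 7.5
c_2 = 4.5
p_2 = 7
t_2 = 8
a_3 = 7
b_3 = 2.5
s_3 = 2
t_3 = 3
b_4 = 5
c_4 = 8.5
s_4 = 3.5
a_5 = 4
b_5 = 8
c_5 = 3
t_5 = 3
a_6 = 7
b_6 = 2
c_6 = 10
q_6 = 3
t_6 = 4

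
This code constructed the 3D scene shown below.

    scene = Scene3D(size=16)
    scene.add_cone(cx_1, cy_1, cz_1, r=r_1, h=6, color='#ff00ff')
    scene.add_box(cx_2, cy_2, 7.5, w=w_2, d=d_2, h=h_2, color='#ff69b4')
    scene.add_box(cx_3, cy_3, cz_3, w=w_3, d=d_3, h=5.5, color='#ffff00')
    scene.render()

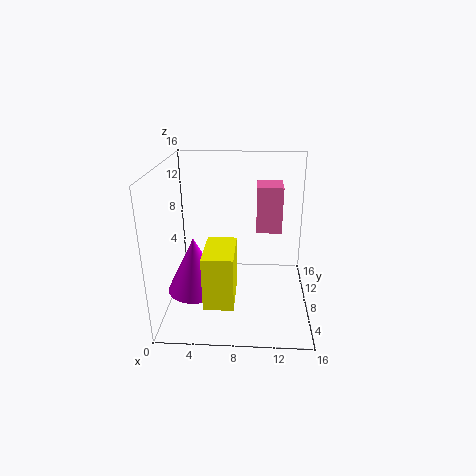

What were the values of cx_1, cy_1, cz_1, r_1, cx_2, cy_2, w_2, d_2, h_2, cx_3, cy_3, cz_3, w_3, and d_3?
cx_1 = 3.5
cy_1 = 5.5
cz_1 = 3
r_1 = 3
cx_2 = 10
cy_2 = 10.5
w_2 = 3
d_2 = 3.5
h_2 = 5.5
cx_3 = 5
cy_3 = 1
cz_3 = 3.5
w_3 = 3
d_3 = 5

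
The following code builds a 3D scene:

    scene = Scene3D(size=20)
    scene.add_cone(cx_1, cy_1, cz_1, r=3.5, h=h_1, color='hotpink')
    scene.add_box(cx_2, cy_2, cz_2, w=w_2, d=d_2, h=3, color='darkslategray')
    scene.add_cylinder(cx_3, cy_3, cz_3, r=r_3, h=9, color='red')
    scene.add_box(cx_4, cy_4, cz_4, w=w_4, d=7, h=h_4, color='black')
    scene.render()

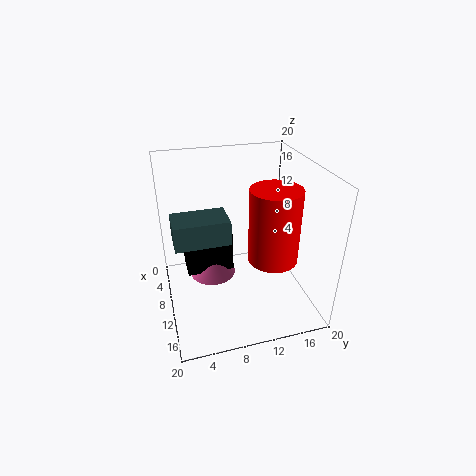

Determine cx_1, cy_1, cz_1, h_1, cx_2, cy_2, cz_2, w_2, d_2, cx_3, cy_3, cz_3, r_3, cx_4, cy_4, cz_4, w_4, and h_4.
cx_1 = 6, cy_1 = 7, cz_1 = 2, h_1 = 4, cx_2 = 12, cy_2 = 1, cz_2 = 13, w_2 = 4, d_2 = 6.5, cx_3 = 16.5, cy_3 = 12.5, cz_3 = 10.5, r_3 = 3, cx_4 = 3, cy_4 = 3, cz_4 = 3, w_4 = 4.5, h_4 = 6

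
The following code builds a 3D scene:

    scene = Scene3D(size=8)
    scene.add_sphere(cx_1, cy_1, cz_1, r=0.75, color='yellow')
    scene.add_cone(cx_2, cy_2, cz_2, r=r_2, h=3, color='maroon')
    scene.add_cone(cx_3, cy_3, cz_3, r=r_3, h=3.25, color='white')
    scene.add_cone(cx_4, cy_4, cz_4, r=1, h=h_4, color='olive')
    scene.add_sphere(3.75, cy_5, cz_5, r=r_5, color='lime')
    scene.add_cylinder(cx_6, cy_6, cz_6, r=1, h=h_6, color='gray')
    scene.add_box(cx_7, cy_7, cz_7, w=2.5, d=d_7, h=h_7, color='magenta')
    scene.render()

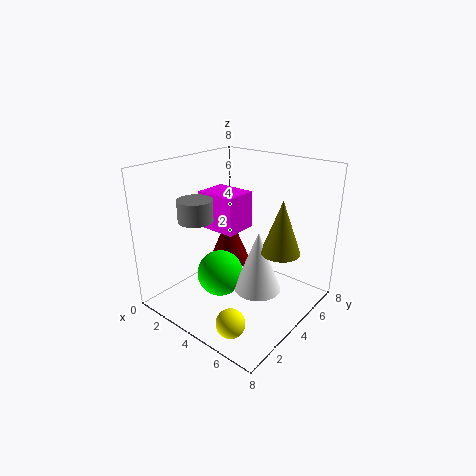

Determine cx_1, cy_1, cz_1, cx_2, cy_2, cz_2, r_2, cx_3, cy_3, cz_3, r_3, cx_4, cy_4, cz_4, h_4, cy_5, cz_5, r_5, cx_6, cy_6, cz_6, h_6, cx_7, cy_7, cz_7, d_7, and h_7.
cx_1 = 5.75
cy_1 = 1.25
cz_1 = 0.75
cx_2 = 2.5
cy_2 = 5
cz_2 = 1.75
r_2 = 1.25
cx_3 = 5.75
cy_3 = 3.5
cz_3 = 1.75
r_3 = 1.25
cx_4 = 6.75
cy_4 = 4
cz_4 = 4
h_4 = 2.75
cy_5 = 2.75
cz_5 = 2.25
r_5 = 1.25
cx_6 = 1.75
cy_6 = 3
cz_6 = 4.75
h_6 = 1.25
cx_7 = 0.75
cy_7 = 4.25
cz_7 = 3.75
d_7 = 2
h_7 = 2.25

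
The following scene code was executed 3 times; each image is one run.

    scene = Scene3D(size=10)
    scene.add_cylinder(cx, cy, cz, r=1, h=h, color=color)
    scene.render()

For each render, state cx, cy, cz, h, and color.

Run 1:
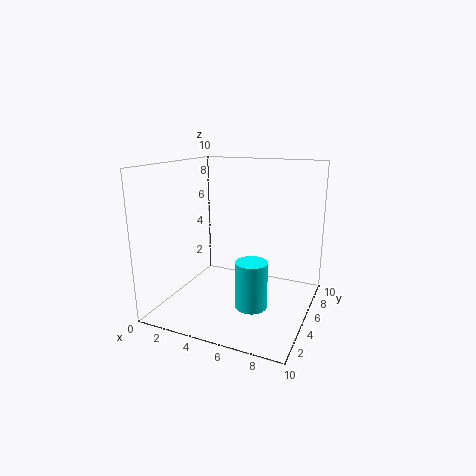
cx = 7
cy = 2.5
cz = 1.5
h = 3
color = 'cyan'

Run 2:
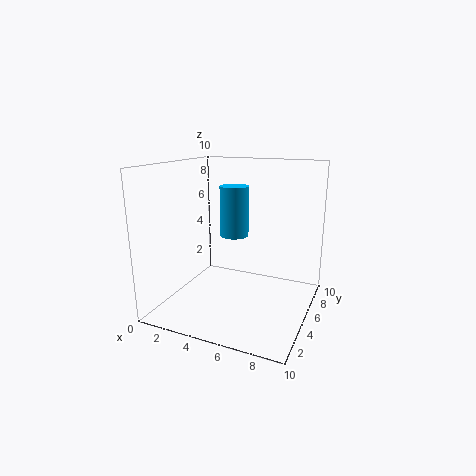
cx = 4.5
cy = 5.5
cz = 5
h = 3.5
color = 'deepskyblue'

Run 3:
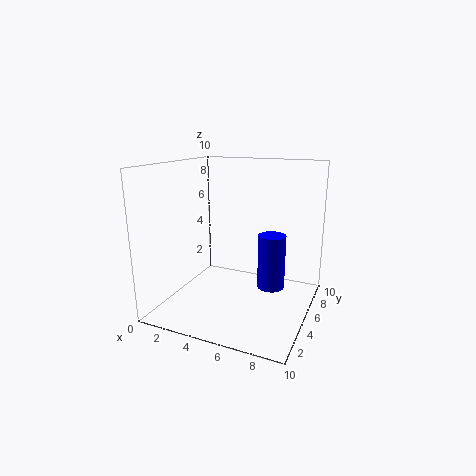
cx = 7
cy = 6.5
cz = 1
h = 4
color = 'blue'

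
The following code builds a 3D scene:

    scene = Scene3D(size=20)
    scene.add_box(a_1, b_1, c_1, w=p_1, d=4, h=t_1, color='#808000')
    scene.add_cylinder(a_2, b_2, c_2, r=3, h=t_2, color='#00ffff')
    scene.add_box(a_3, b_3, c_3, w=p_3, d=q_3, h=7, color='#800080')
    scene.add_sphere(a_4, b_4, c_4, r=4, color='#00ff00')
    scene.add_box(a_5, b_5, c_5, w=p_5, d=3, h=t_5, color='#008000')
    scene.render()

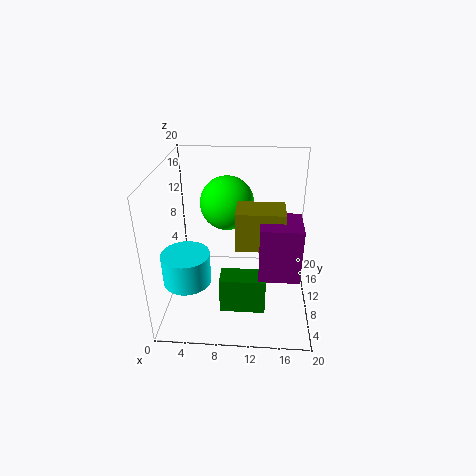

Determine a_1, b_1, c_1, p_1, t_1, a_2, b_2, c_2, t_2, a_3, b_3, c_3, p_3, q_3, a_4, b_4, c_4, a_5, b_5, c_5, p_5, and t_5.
a_1 = 10
b_1 = 5
c_1 = 11
p_1 = 6
t_1 = 5
a_2 = 4
b_2 = 4
c_2 = 7
t_2 = 4
a_3 = 13
b_3 = 3
c_3 = 8
p_3 = 5
q_3 = 5
a_4 = 8
b_4 = 15
c_4 = 13
a_5 = 8
b_5 = 4
c_5 = 2
p_5 = 6
t_5 = 5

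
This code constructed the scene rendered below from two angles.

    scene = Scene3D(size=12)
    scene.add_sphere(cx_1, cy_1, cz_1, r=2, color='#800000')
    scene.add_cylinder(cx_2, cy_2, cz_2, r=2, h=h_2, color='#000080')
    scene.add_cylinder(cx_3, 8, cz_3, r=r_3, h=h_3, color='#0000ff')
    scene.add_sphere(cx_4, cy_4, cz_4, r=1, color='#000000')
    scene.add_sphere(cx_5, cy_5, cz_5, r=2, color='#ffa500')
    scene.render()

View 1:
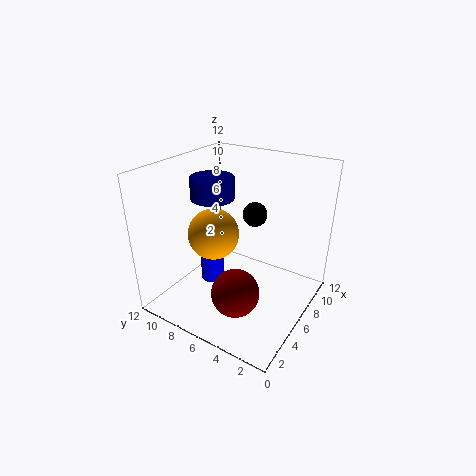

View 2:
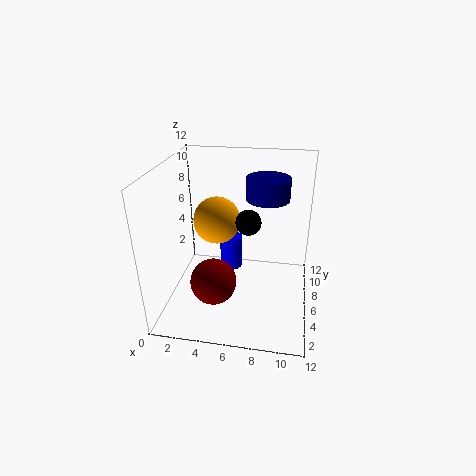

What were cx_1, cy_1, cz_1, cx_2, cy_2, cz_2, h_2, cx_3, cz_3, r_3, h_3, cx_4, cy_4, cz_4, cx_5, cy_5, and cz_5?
cx_1 = 4, cy_1 = 5, cz_1 = 2, cx_2 = 8, cy_2 = 10, cz_2 = 8, h_2 = 2, cx_3 = 5, cz_3 = 2, r_3 = 1, h_3 = 3, cx_4 = 7, cy_4 = 5, cz_4 = 8, cx_5 = 4, cy_5 = 7, cz_5 = 7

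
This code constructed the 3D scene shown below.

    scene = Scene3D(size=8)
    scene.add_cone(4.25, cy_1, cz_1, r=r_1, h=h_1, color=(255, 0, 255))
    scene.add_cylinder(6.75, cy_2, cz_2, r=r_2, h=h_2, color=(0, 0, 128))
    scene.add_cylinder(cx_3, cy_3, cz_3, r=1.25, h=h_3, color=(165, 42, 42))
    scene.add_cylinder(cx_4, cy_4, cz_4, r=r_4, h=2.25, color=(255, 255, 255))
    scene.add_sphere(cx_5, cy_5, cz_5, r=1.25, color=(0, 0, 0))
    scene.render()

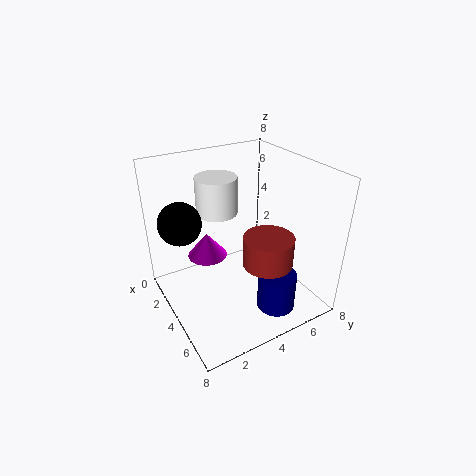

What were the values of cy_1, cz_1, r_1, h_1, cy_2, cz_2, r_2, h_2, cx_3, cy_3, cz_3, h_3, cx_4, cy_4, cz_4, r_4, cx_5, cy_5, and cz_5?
cy_1 = 2, cz_1 = 3.75, r_1 = 1, h_1 = 1.25, cy_2 = 4.75, cz_2 = 1, r_2 = 1, h_2 = 2, cx_3 = 6.5, cy_3 = 4.25, cz_3 = 3.75, h_3 = 1.5, cx_4 = 1.5, cy_4 = 4, cz_4 = 4.5, r_4 = 1.25, cx_5 = 1.75, cy_5 = 1.5, cz_5 = 4.5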